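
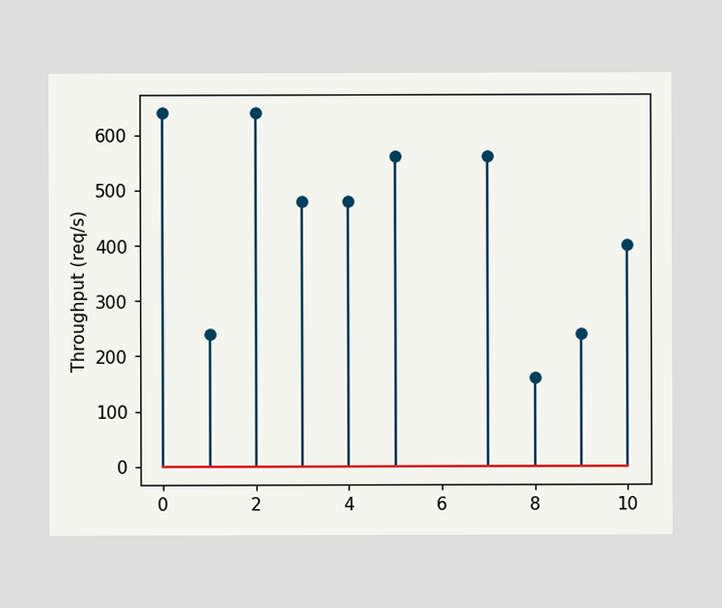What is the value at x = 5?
560req/s

The stem at x=5 reaches 560req/s.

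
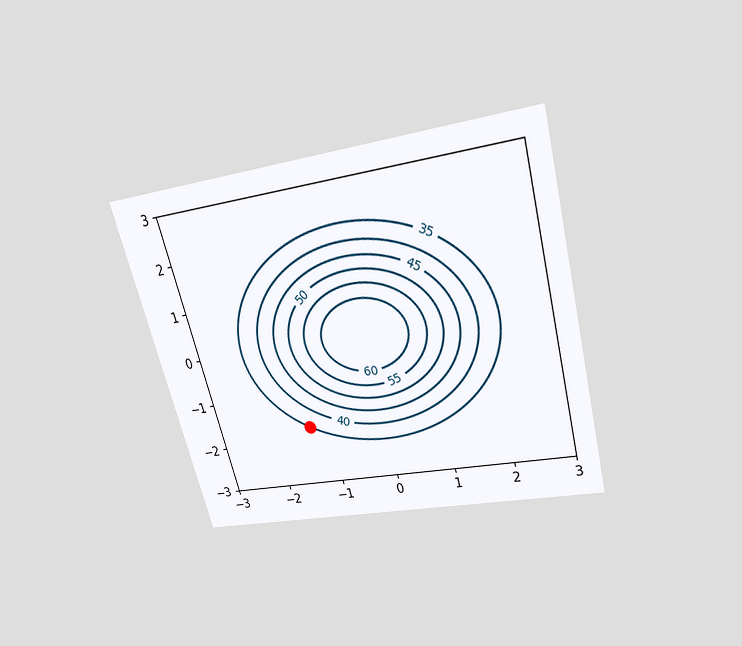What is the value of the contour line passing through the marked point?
35

The chart is tilted about 15° counter-clockwise and viewed slightly from above. The marked point sits on the contour labelled 35.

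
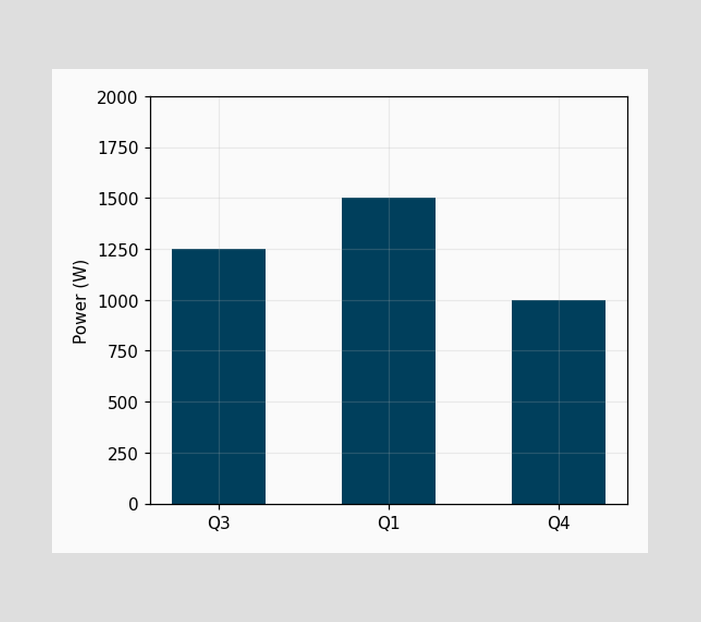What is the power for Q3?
1250W

Reading along the chart's y-axis, the Q3 bar reaches 1250W.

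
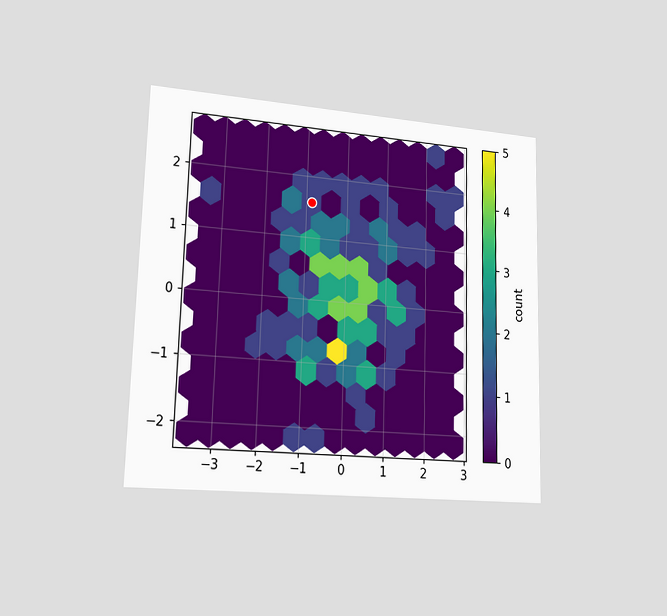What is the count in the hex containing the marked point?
The chart is viewed slightly from the left. The marked hex reads 1 on the colorbar.

1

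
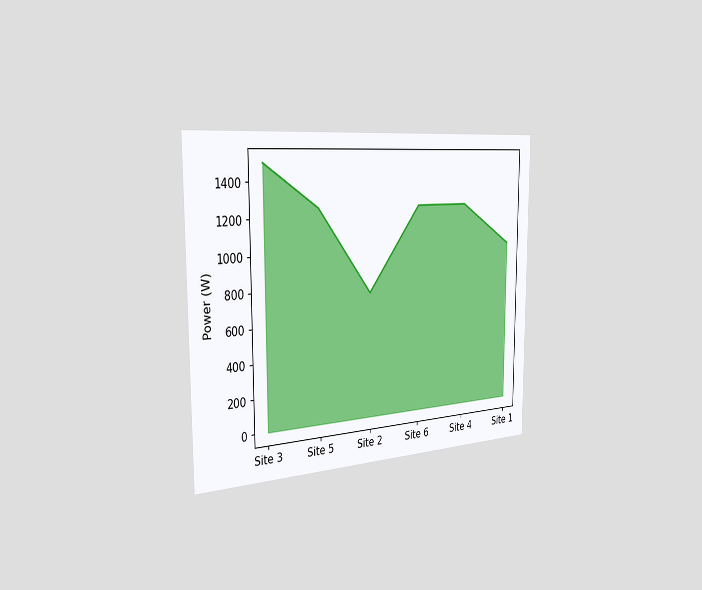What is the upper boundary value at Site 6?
The chart is viewed slightly from the left. At Site 6 the upper boundary is at 1250W.

1250W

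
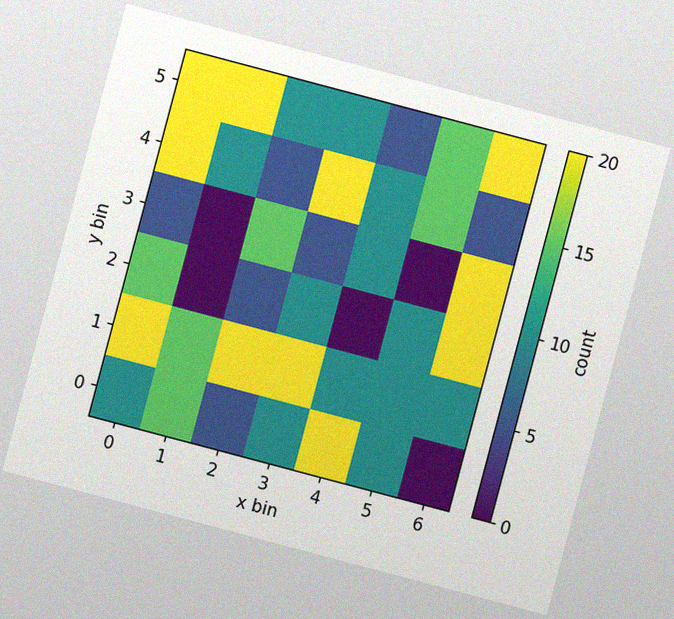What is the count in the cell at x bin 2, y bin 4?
5

The chart is tilted about 15° clockwise, with some photo noise. Matching the cell (2, 4) against the colorbar gives 5.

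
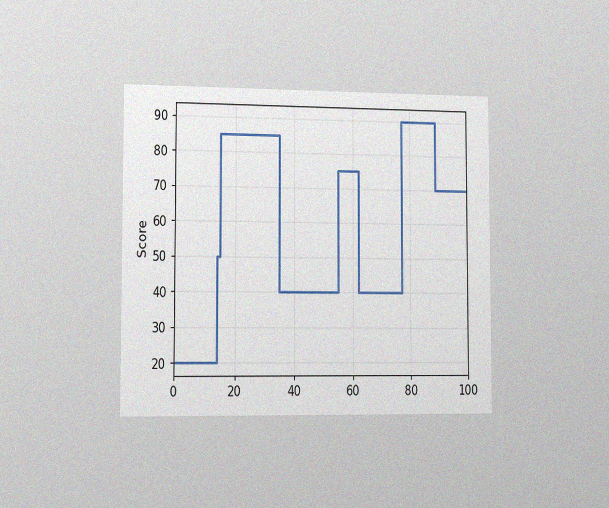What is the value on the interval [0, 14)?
The chart is viewed slightly from the left, with some photo noise. On [0, 14) the step sits at 20.

20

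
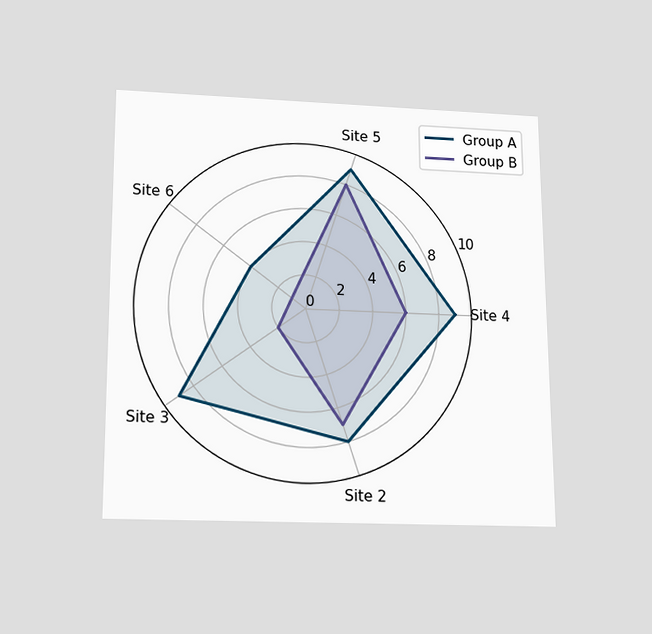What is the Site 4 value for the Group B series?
The chart is viewed slightly from below. On the Site 4 axis, Group B reaches 6.

6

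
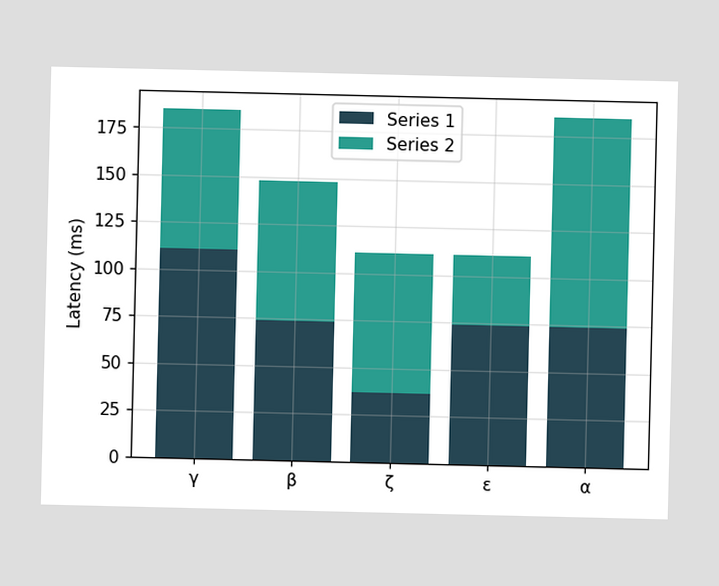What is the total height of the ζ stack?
111ms

The ζ stack's top reaches 111ms on the y-axis.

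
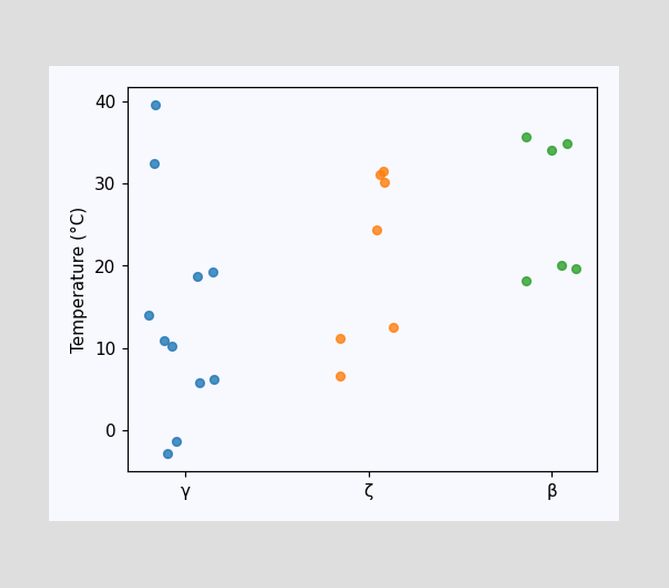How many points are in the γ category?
Counting the markers in the γ column gives 11.

11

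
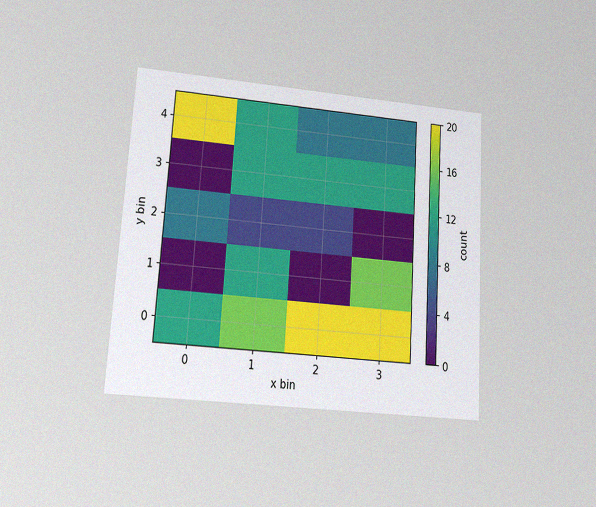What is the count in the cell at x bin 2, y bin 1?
The chart is tilted about 4° clockwise and viewed at a slight angle, with some photo noise. Matching the cell (2, 1) against the colorbar gives 0.

0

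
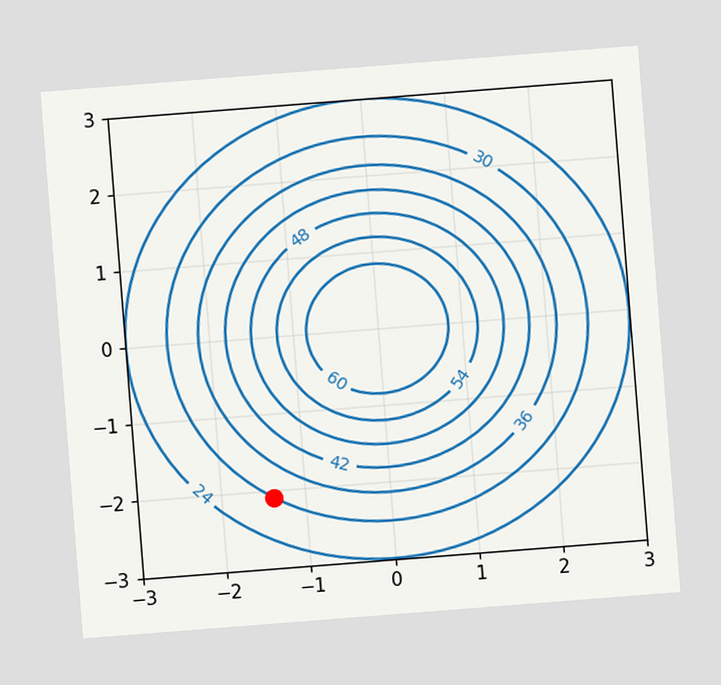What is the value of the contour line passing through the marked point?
30

The chart is tilted about 4° counter-clockwise. The marked point sits on the contour labelled 30.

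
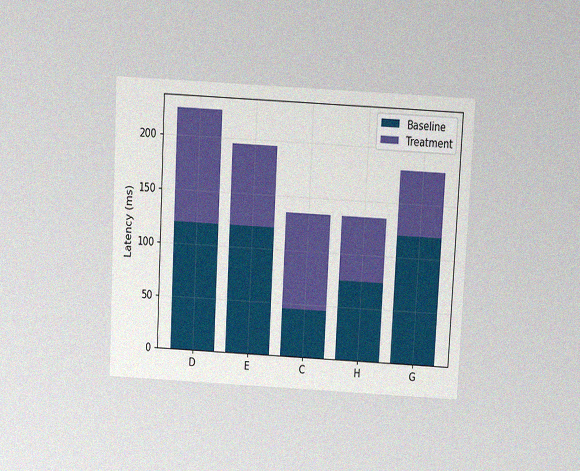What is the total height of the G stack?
The chart is tilted about 3° clockwise and viewed slightly from above, with some photo noise. The G stack's top reaches 180ms on the y-axis.

180ms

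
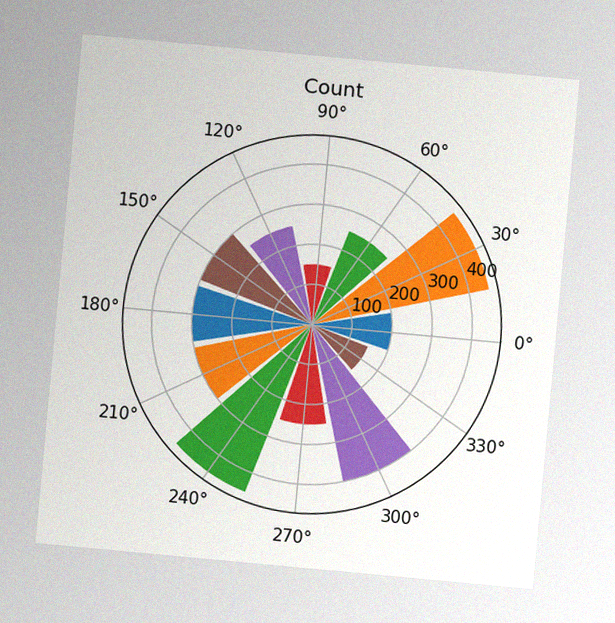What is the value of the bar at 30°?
450

The chart is tilted about 5° clockwise, with some photo noise. The bar at 30° reaches 450 on the radial axis.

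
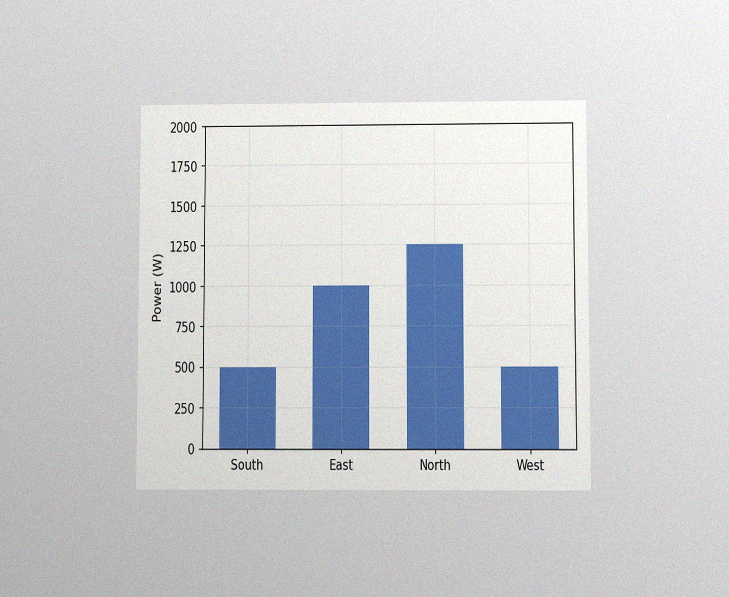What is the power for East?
1000W

The chart is viewed at a slight angle, with some photo noise. Reading along the chart's y-axis, the East bar reaches 1000W.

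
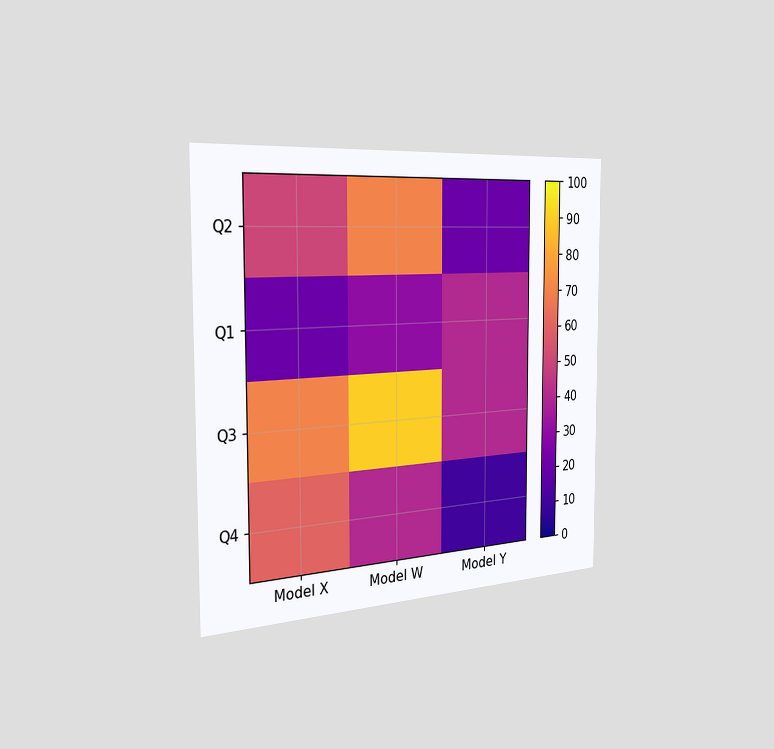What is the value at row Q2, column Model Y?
The chart is viewed slightly from the left. Matching cell (Q2, Model Y) against the colorbar gives 20.

20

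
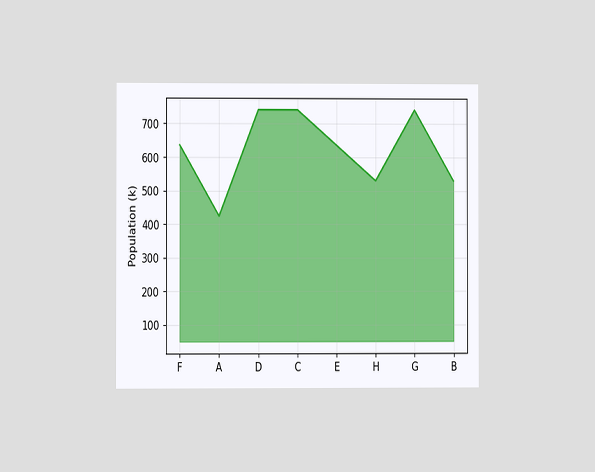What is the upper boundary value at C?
The chart is viewed at a slight angle. At C the upper boundary is at 742k.

742k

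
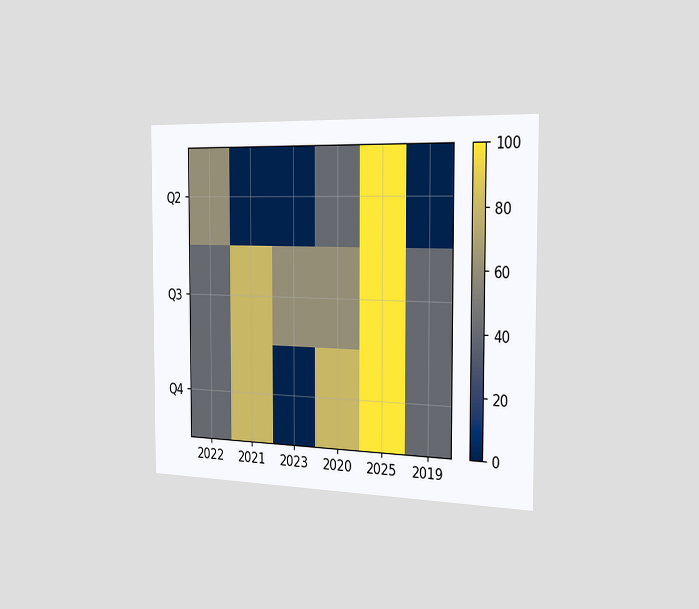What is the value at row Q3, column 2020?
The chart is viewed slightly from the right. Matching cell (Q3, 2020) against the colorbar gives 60.

60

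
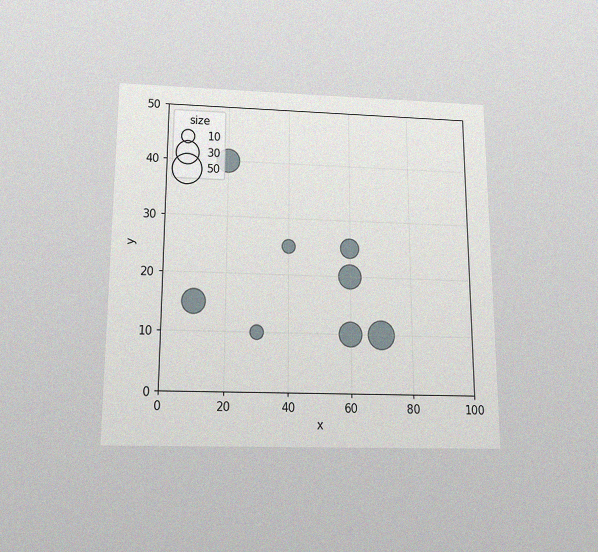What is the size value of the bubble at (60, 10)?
The chart is viewed slightly from below, with some photo noise. Matching the bubble at (60, 10) against the size legend gives 30.

30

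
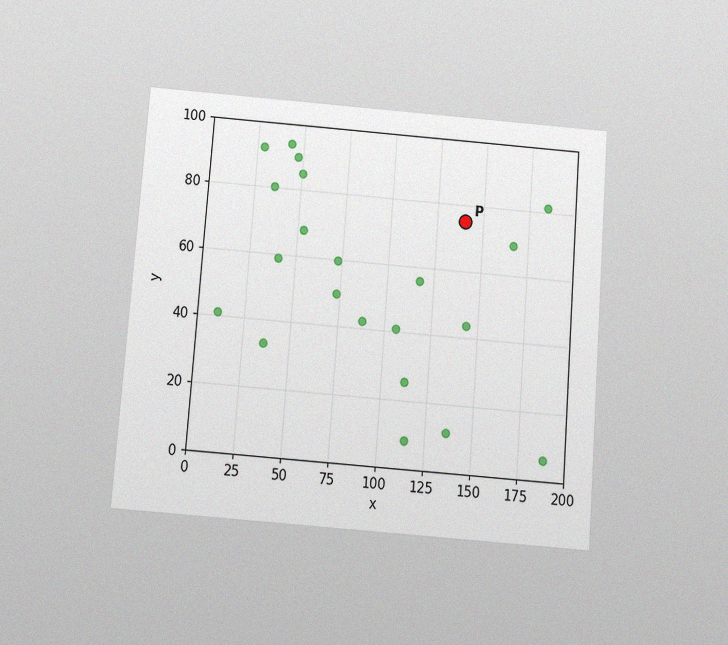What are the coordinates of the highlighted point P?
The chart is tilted about 4° clockwise and viewed slightly from below, with some photo noise. Following the gridlines from P to each axis, P sits at (140, 75).

(140, 75)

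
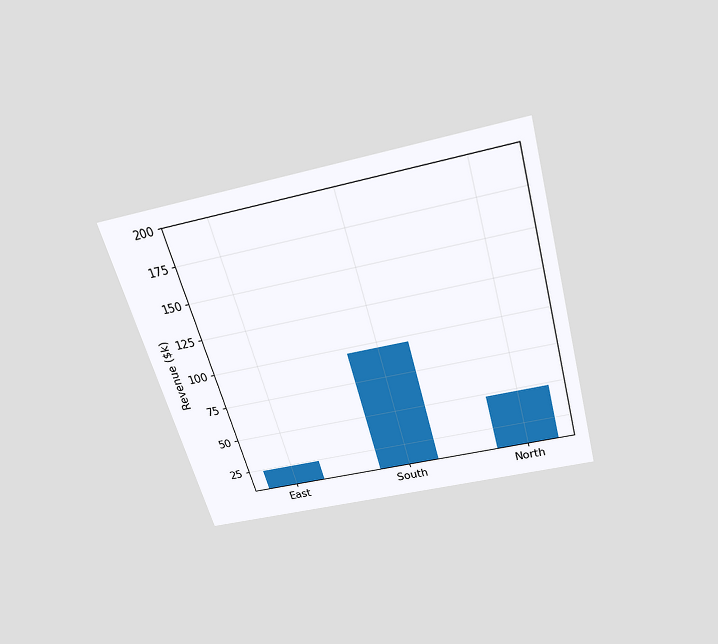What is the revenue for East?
$24k

The chart is tilted about 16° counter-clockwise and viewed slightly from above. Reading along the chart's y-axis, the East bar reaches $24k.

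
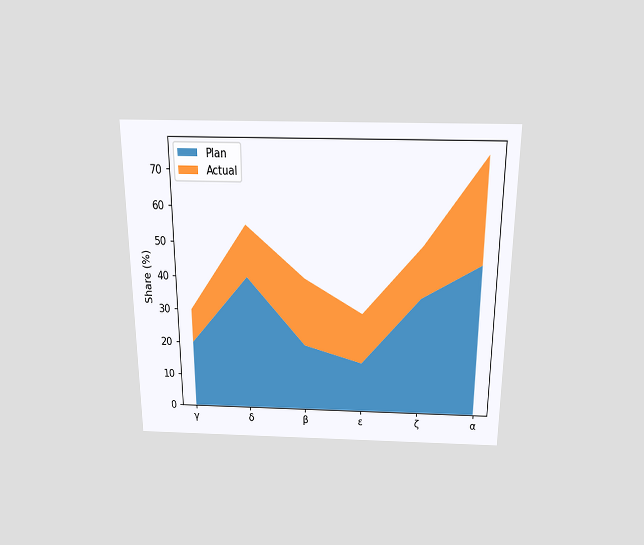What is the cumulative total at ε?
30%

The chart is viewed slightly from above. The stacked total at ε reaches 30%.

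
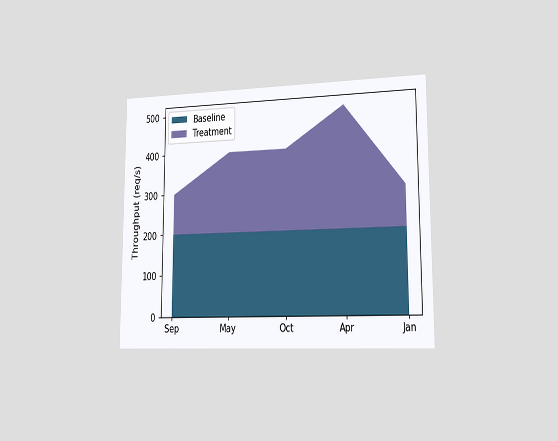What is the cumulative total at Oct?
400req/s

The chart is viewed slightly from the right. The stacked total at Oct reaches 400req/s.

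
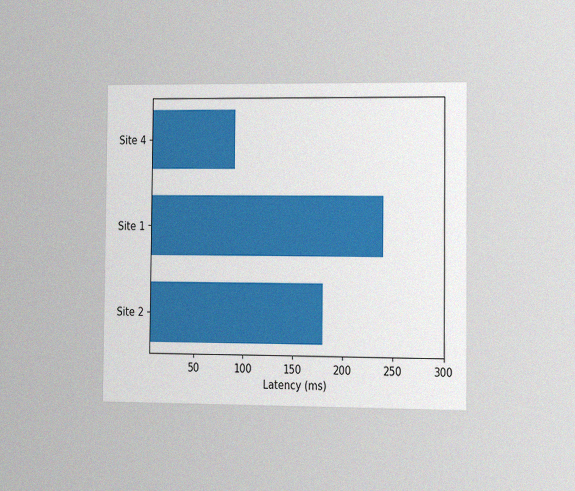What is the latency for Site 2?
180ms

The chart is viewed slightly from the right, with some photo noise. Reading along the chart's x-axis, the Site 2 bar reaches 180ms.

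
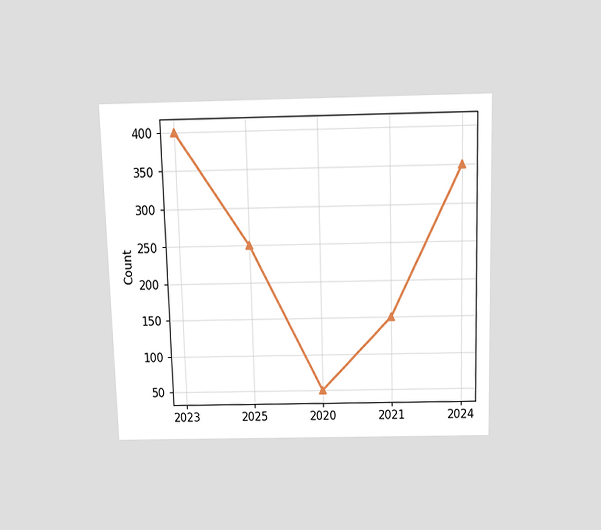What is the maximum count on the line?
400

The chart is viewed slightly from above. The highest point is at 2023, and reading across to the y-axis gives 400.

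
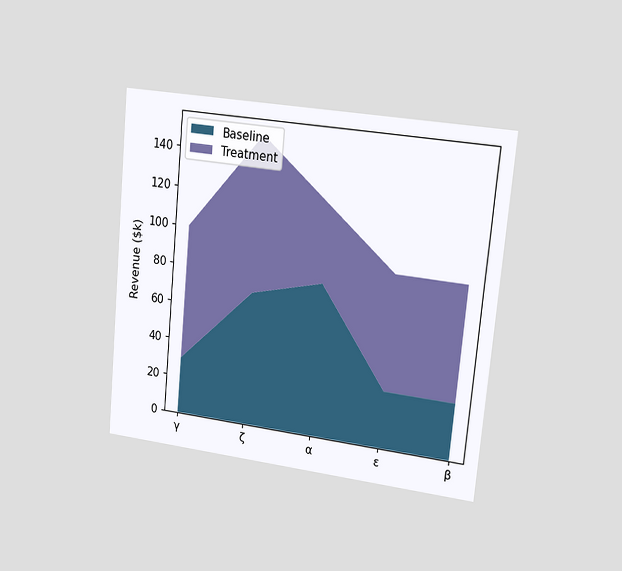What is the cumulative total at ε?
$90k

The chart is tilted about 5° clockwise and viewed slightly from the right. The stacked total at ε reaches $90k.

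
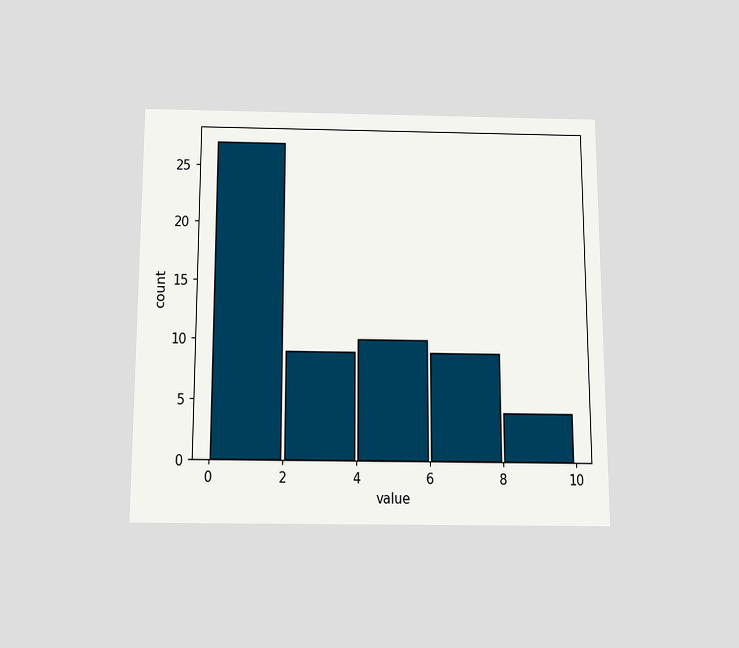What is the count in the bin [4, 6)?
10

The chart is viewed slightly from below. The [4, 6) bin has height 10.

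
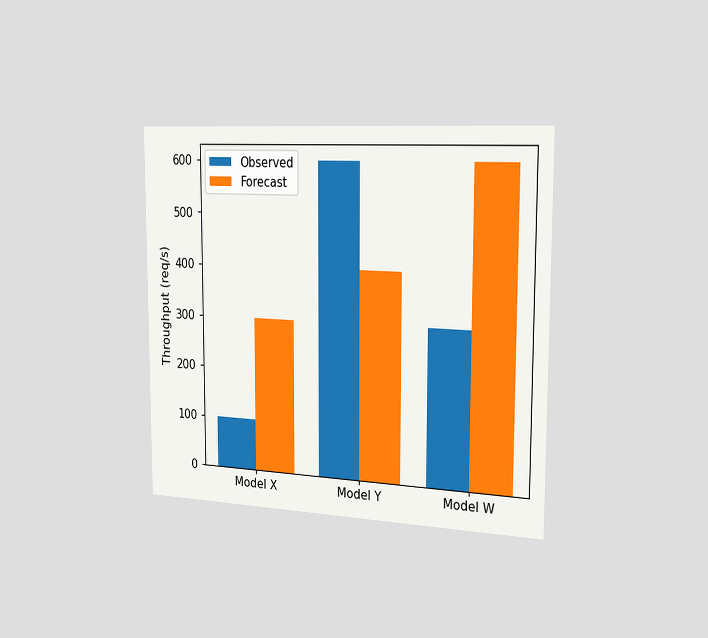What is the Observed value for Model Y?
The chart is viewed slightly from the right. The Observed bar at Model Y reaches 600req/s on the y-axis.

600req/s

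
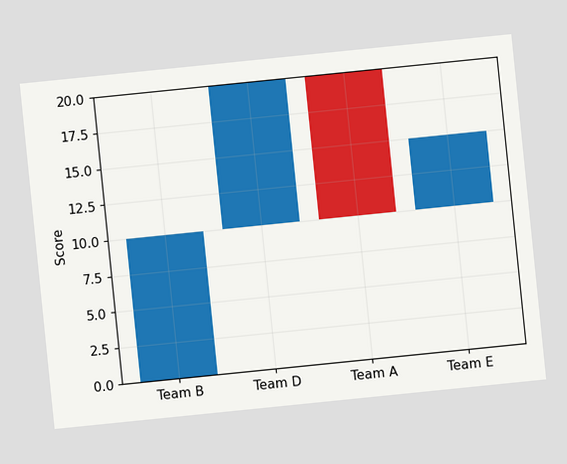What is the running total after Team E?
The chart is tilted about 6° counter-clockwise. After Team E the running total reaches 15.

15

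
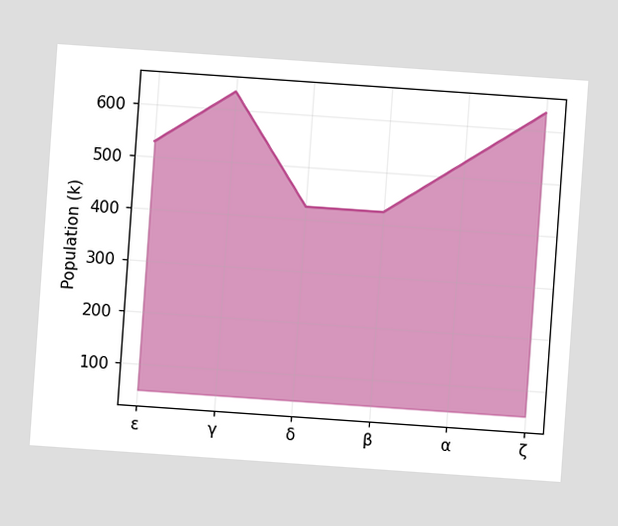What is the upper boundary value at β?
424k

The chart is tilted about 4° clockwise. At β the upper boundary is at 424k.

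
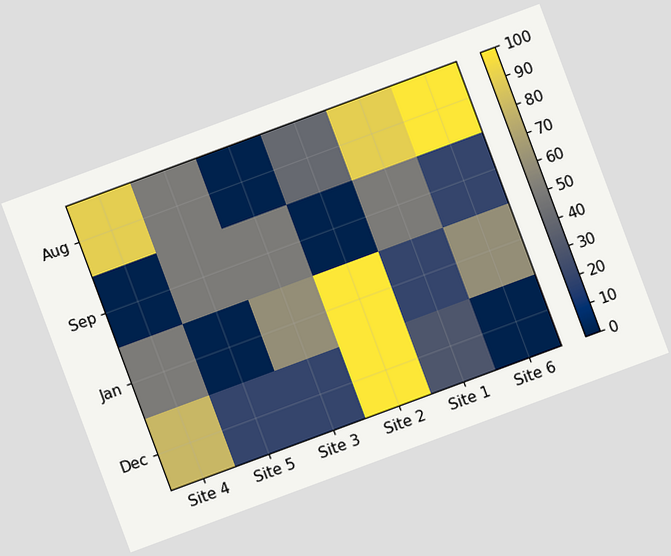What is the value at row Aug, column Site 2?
40

The chart is tilted about 20° counter-clockwise. Matching cell (Aug, Site 2) against the colorbar gives 40.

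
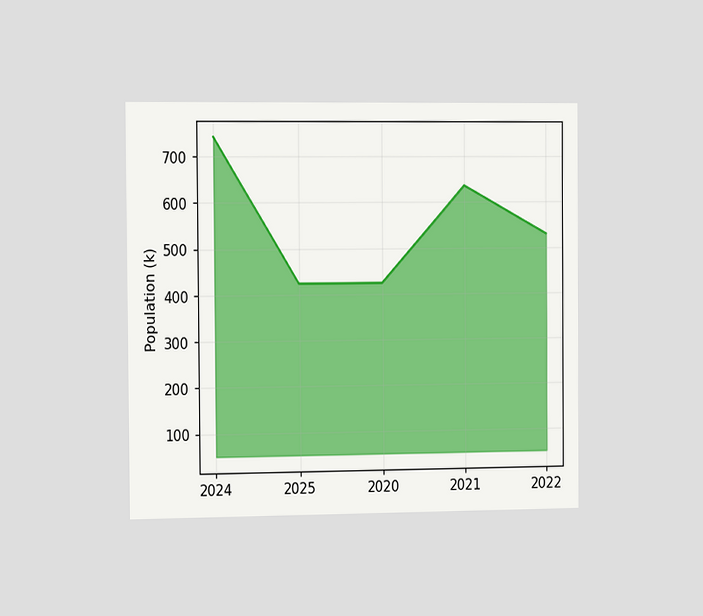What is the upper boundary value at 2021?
The chart is viewed slightly from the left. At 2021 the upper boundary is at 636k.

636k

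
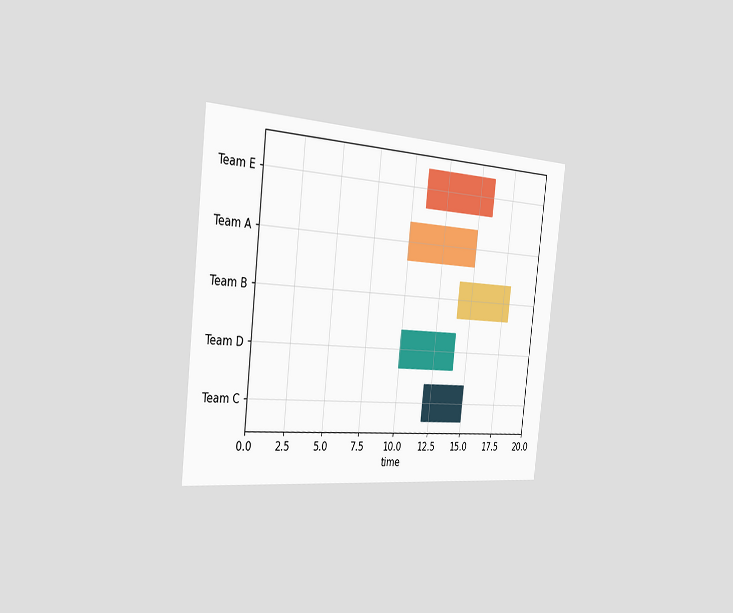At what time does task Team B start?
14

The chart is tilted about 6° clockwise and viewed slightly from the left. The Team B bar begins at t=14.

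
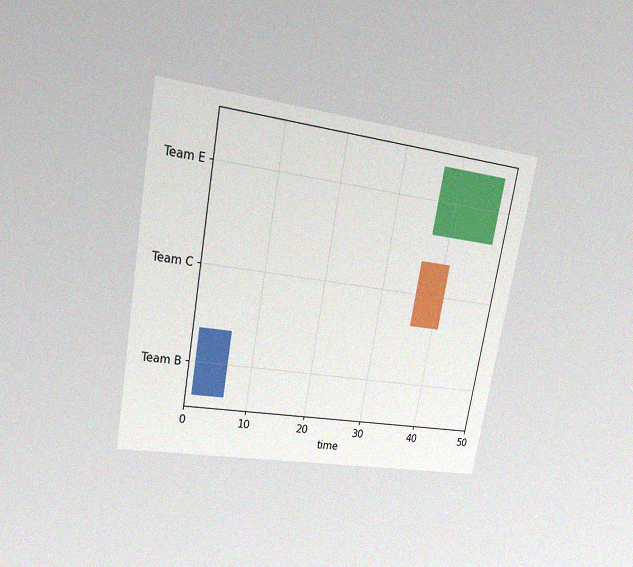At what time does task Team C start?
36

The chart is tilted about 10° clockwise and viewed at a slight angle, with some photo noise. The Team C bar begins at t=36.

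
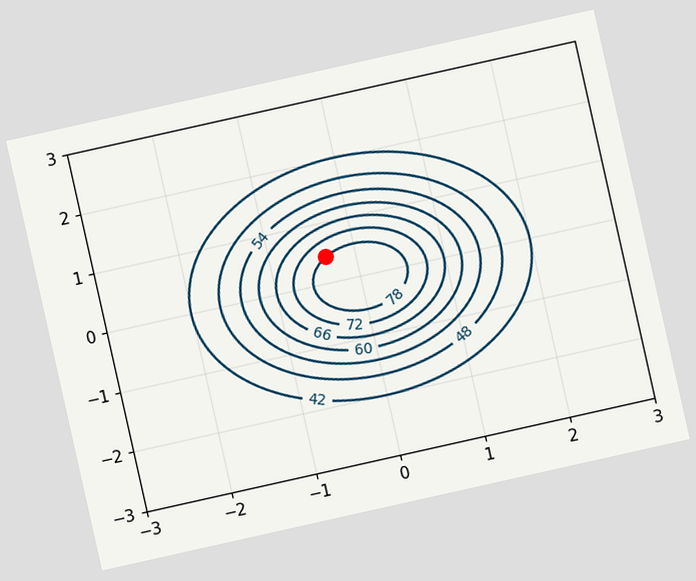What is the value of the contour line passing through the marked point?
The chart is tilted about 13° counter-clockwise. The marked point sits on the contour labelled 78.

78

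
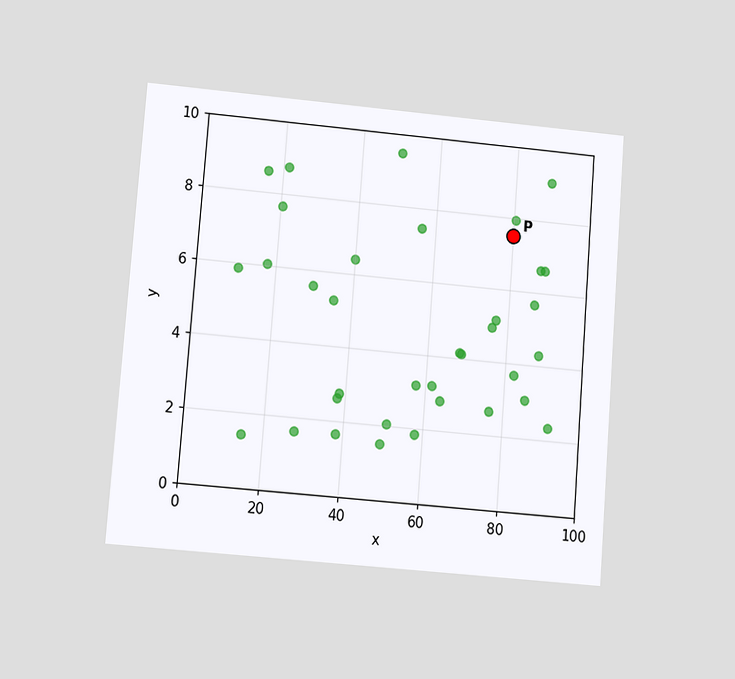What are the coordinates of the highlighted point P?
(80, 7.5)

The chart is tilted about 4° clockwise and viewed at a slight angle. Following the gridlines from P to each axis, P sits at (80, 7.5).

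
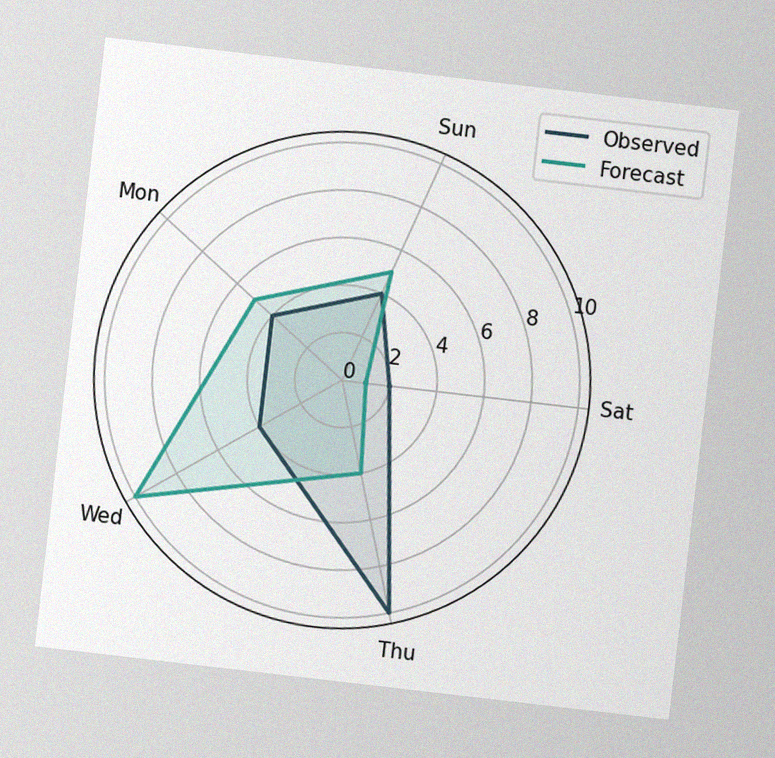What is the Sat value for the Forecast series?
The chart is tilted about 7° clockwise, with some photo noise. On the Sat axis, Forecast reaches 1.

1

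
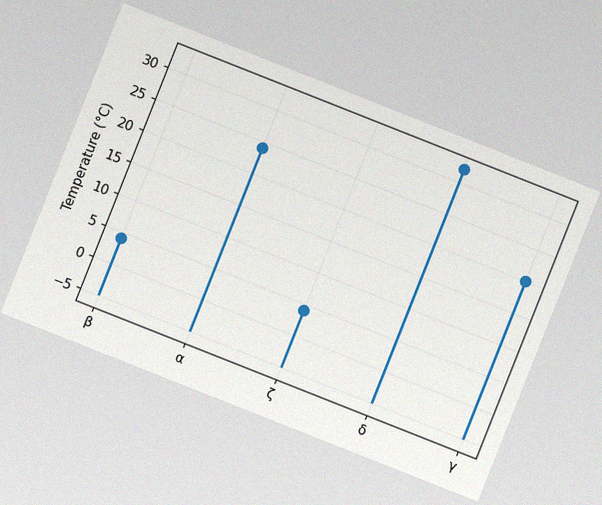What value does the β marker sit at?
4°C

The chart is tilted about 22° clockwise, with some photo noise. The β marker sits at 4°C.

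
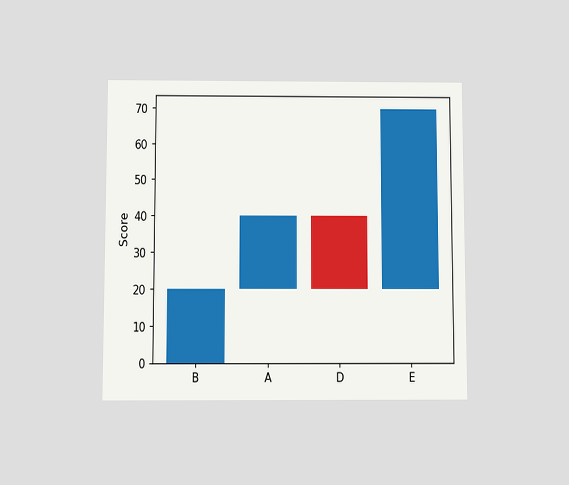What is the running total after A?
The chart is viewed slightly from below. After A the running total reaches 40.

40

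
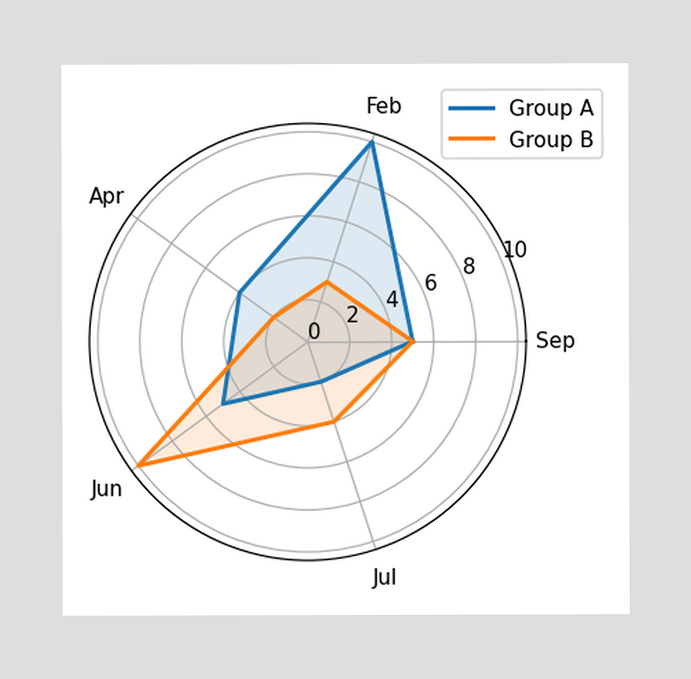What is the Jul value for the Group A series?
2

On the Jul axis, Group A reaches 2.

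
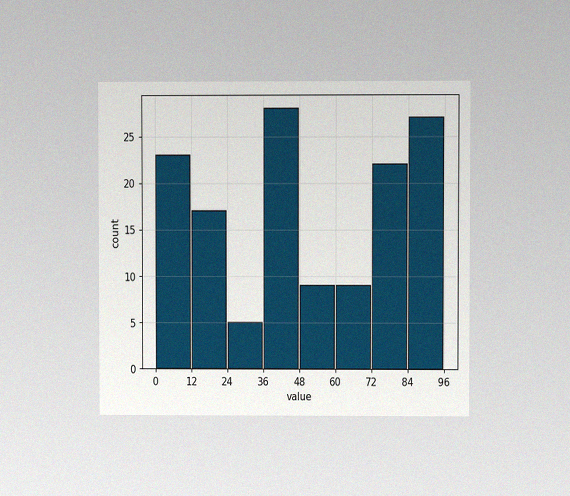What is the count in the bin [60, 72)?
9

The chart is viewed at a slight angle, with some photo noise. The [60, 72) bin has height 9.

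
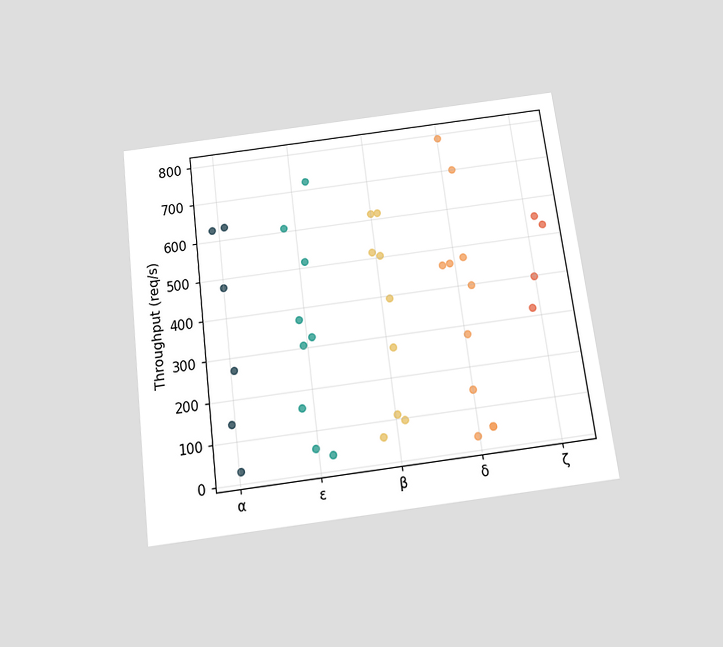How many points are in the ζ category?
4

The chart is tilted about 7° counter-clockwise and viewed slightly from below. Counting the markers in the ζ column gives 4.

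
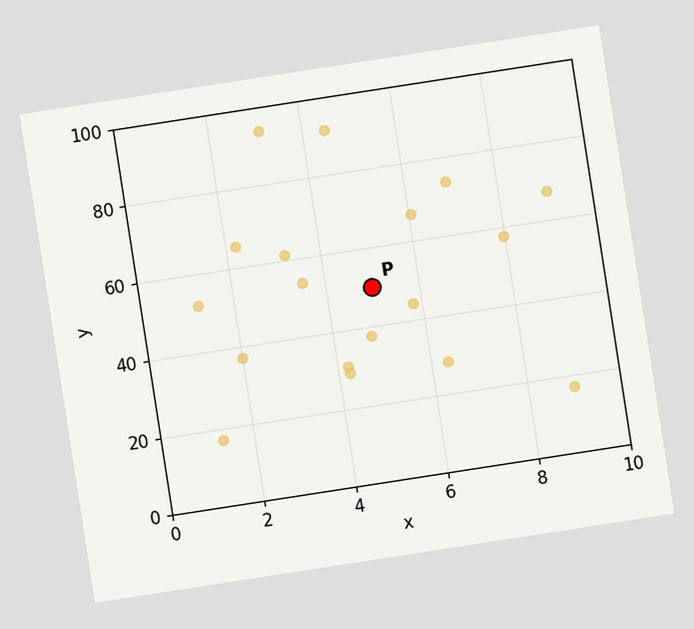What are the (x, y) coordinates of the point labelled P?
The chart is tilted about 9° counter-clockwise. Following the gridlines from P to each axis, P sits at (5, 50).

(5, 50)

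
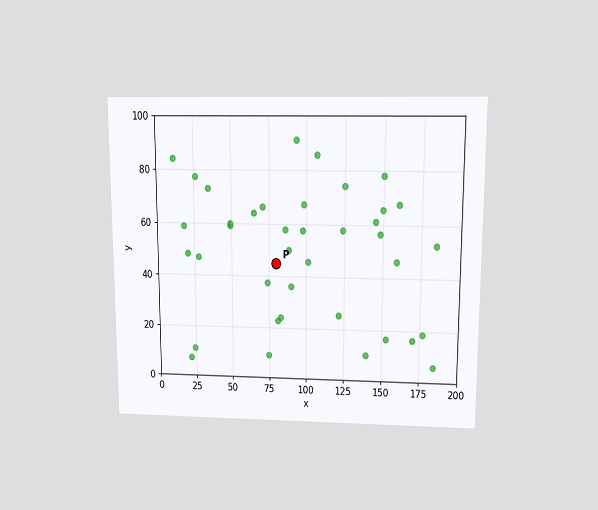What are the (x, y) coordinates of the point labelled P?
The chart is viewed slightly from above. Following the gridlines from P to each axis, P sits at (80, 45).

(80, 45)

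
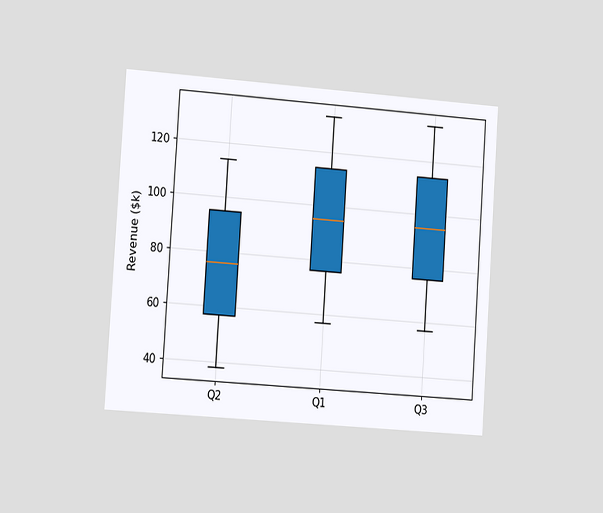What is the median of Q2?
$76k

The chart is tilted about 4° clockwise and viewed slightly from the left. The median line in the Q2 box sits at $76k.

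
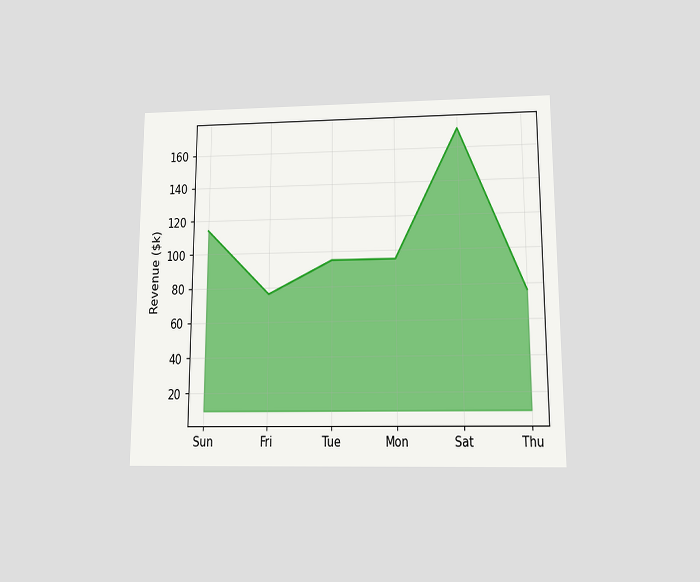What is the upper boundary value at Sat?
$171k

The chart is viewed slightly from below. At Sat the upper boundary is at $171k.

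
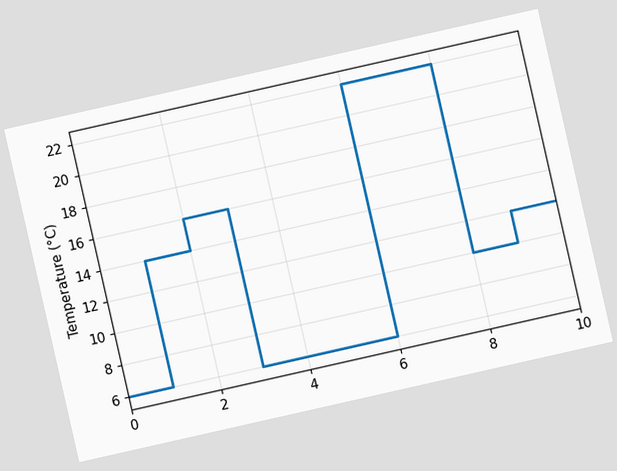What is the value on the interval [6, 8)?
The chart is tilted about 13° counter-clockwise. On [6, 8) the step sits at 22°C.

22°C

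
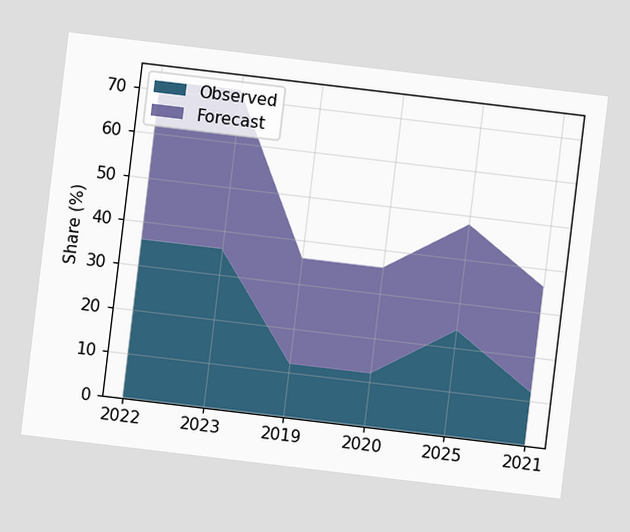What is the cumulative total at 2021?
The chart is tilted about 7° clockwise. The stacked total at 2021 reaches 36%.

36%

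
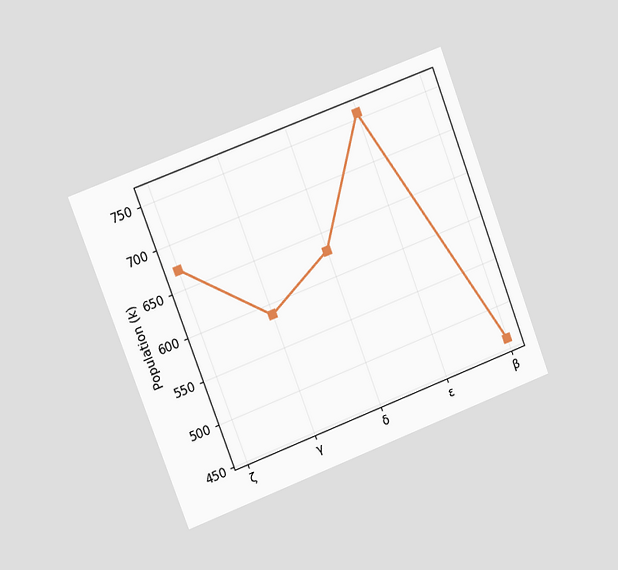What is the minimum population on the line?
462k

The chart is tilted about 21° counter-clockwise and viewed slightly from the left. The lowest point is at β, and reading across to the y-axis gives 462k.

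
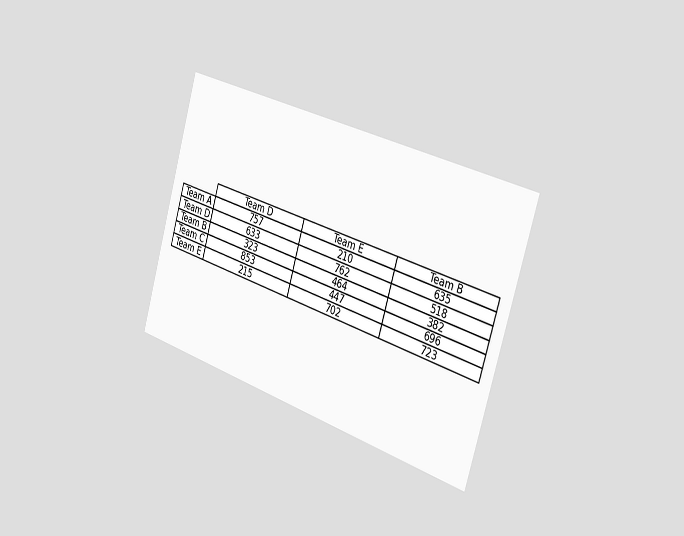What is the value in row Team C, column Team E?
447

The chart is tilted about 17° clockwise and viewed slightly from the right. The (Team C, Team E) cell reads 447.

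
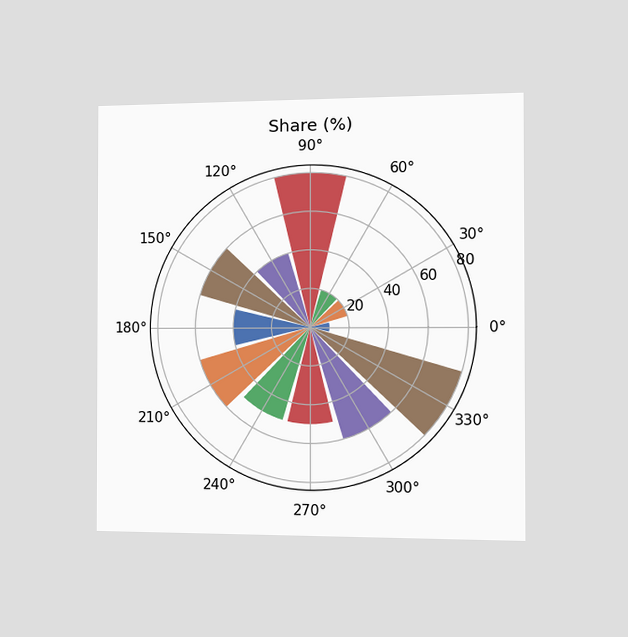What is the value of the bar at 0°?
10%

The chart is viewed slightly from the right. The bar at 0° reaches 10% on the radial axis.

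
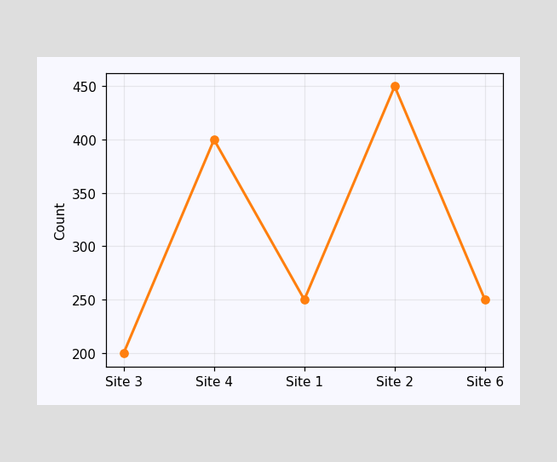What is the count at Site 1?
250

At Site 1, the line is at 250.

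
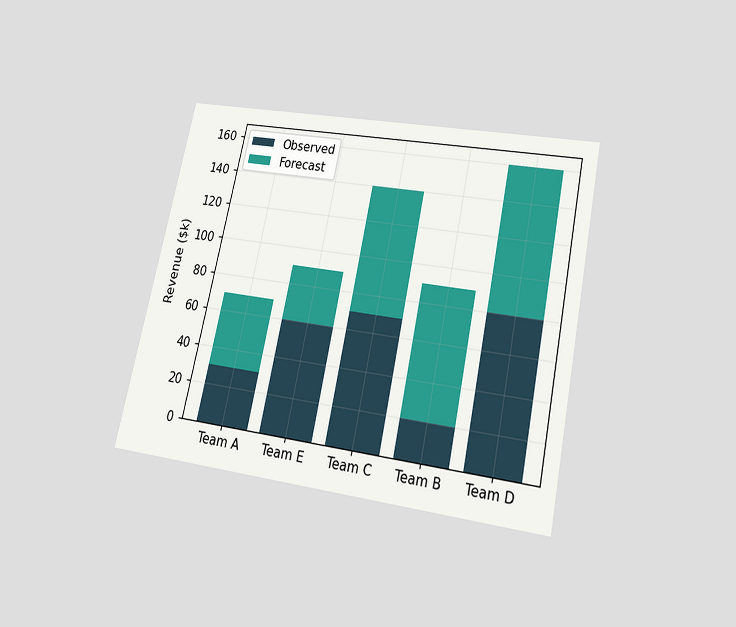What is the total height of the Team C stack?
The chart is tilted about 12° clockwise and viewed slightly from below. The Team C stack's top reaches $140k on the y-axis.

$140k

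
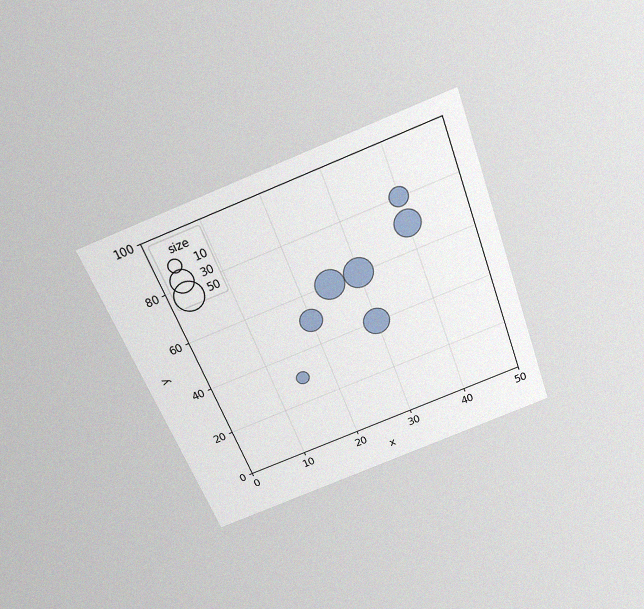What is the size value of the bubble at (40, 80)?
20

The chart is tilted about 21° counter-clockwise and viewed slightly from above, with some photo noise. Matching the bubble at (40, 80) against the size legend gives 20.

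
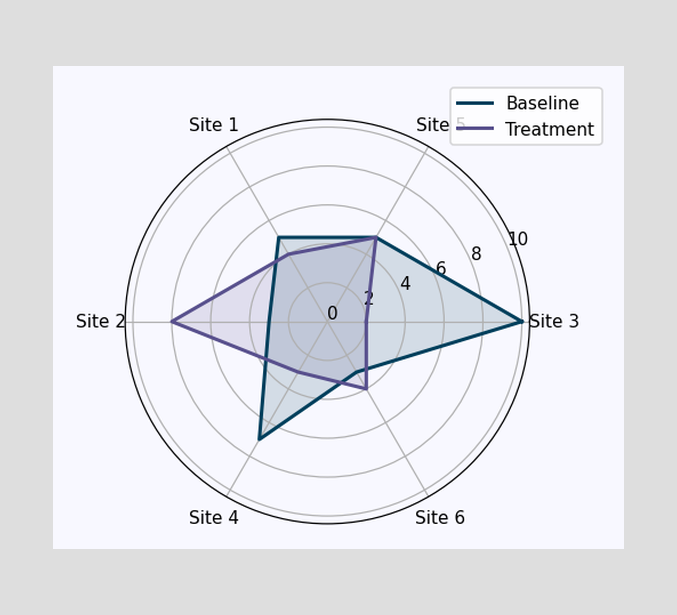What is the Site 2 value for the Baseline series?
3

On the Site 2 axis, Baseline reaches 3.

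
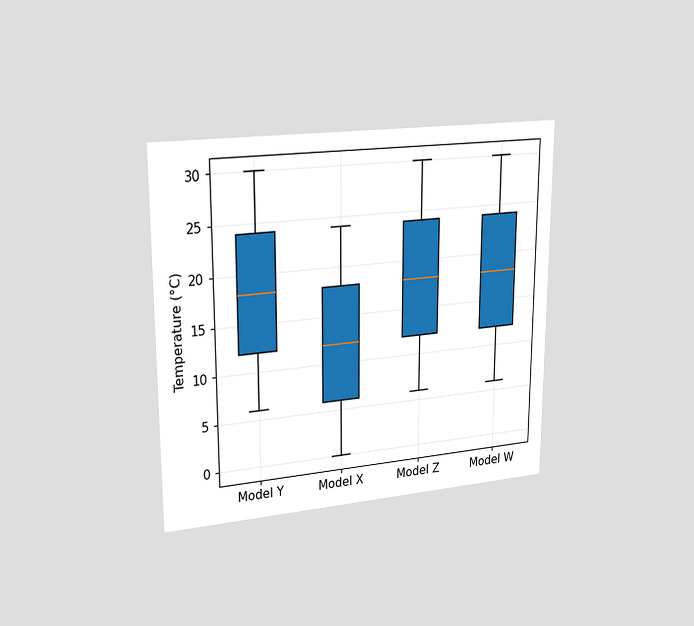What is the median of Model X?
The chart is viewed slightly from the left. The median line in the Model X box sits at 12°C.

12°C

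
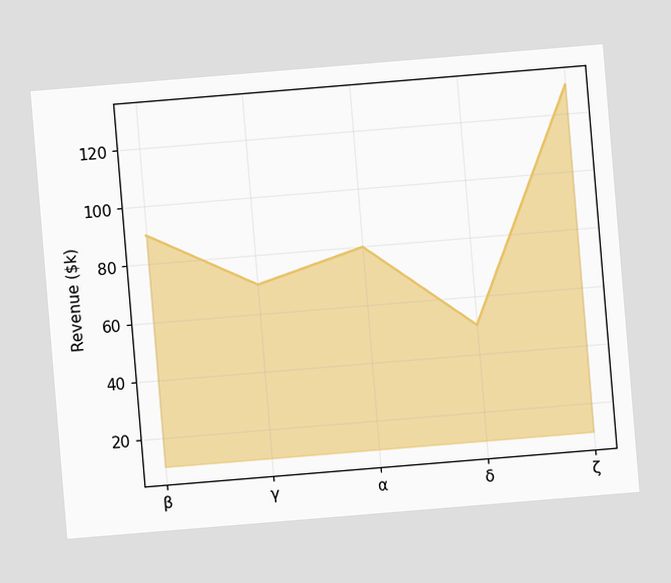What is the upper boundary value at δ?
$50k

The chart is tilted about 5° counter-clockwise. At δ the upper boundary is at $50k.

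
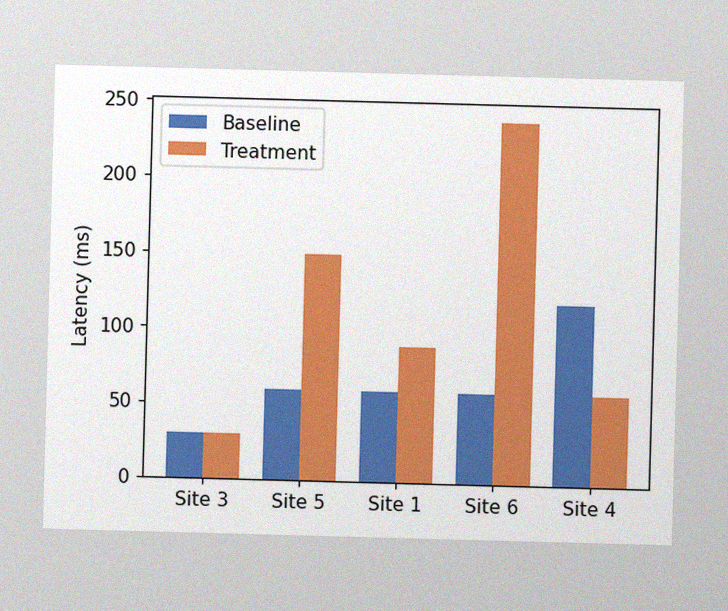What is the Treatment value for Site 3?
30ms

The image has some photo noise and uneven lighting. The Treatment bar at Site 3 reaches 30ms on the y-axis.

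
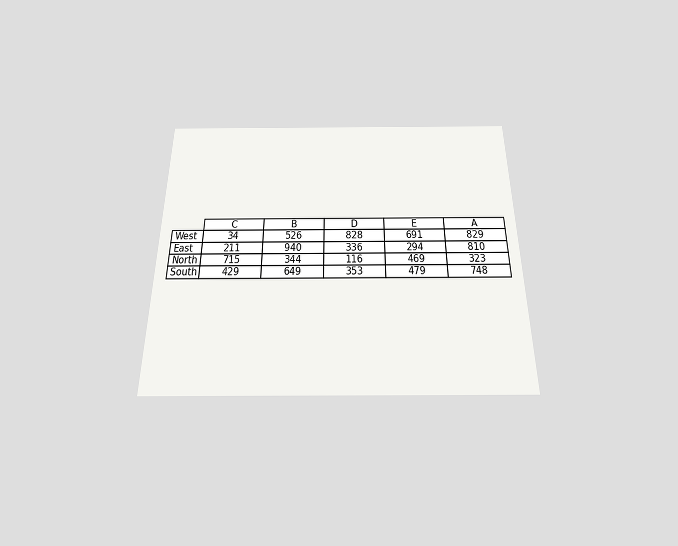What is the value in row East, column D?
336

The chart is viewed slightly from below. The (East, D) cell reads 336.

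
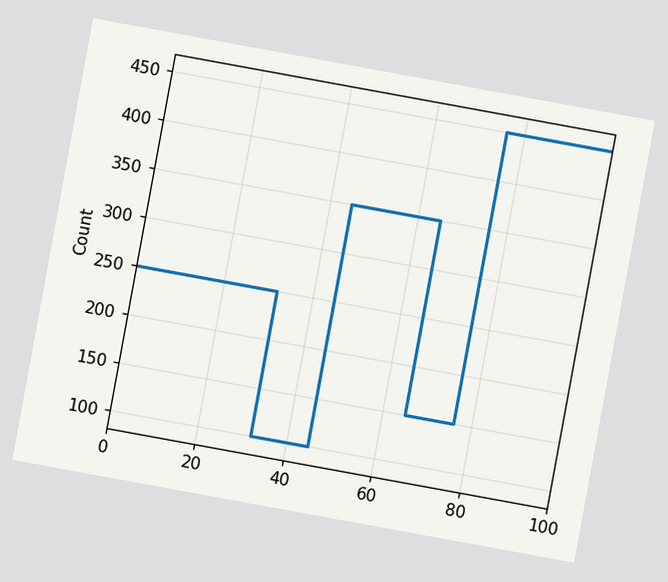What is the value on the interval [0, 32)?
The chart is tilted about 10° clockwise. On [0, 32) the step sits at 250.

250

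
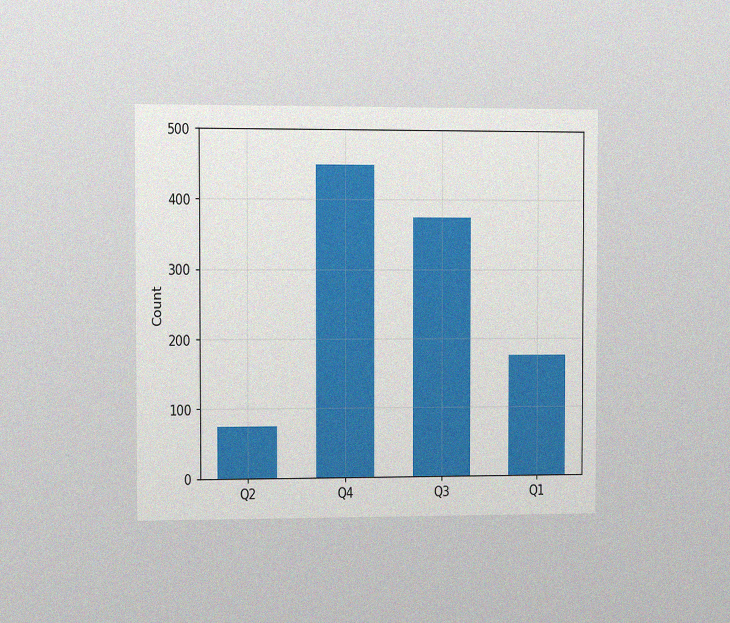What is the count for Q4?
450

The chart is viewed slightly from the left, with some photo noise. Reading along the chart's y-axis, the Q4 bar reaches 450.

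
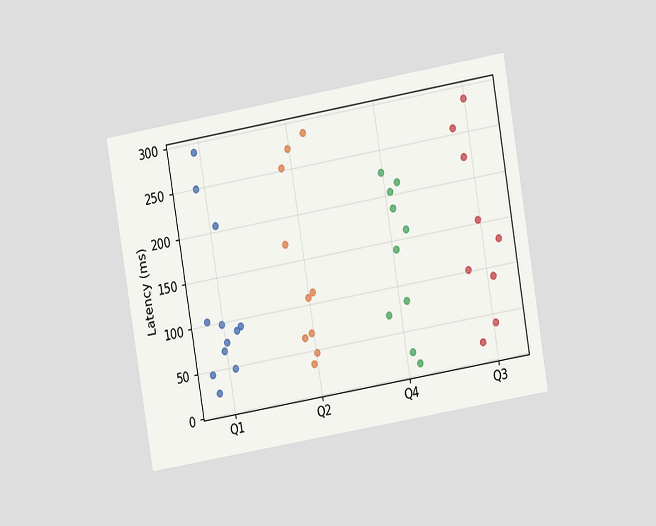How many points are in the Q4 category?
The chart is tilted about 10° counter-clockwise and viewed at a slight angle. Counting the markers in the Q4 column gives 10.

10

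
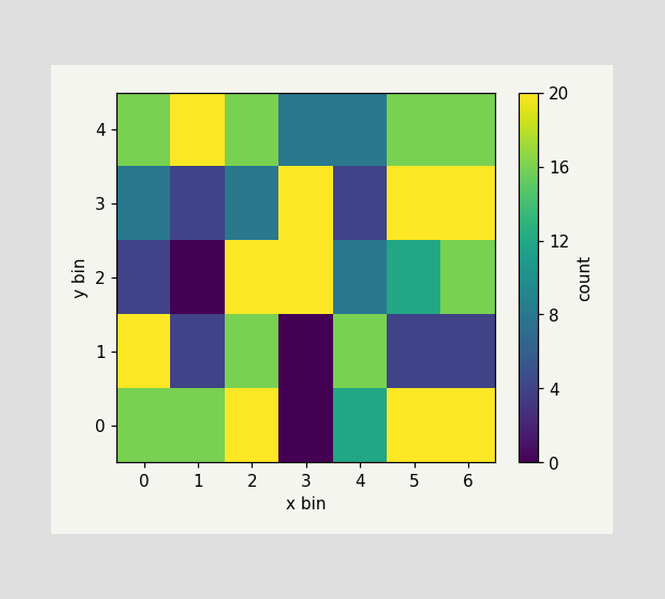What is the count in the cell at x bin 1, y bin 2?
Matching the cell (1, 2) against the colorbar gives 0.

0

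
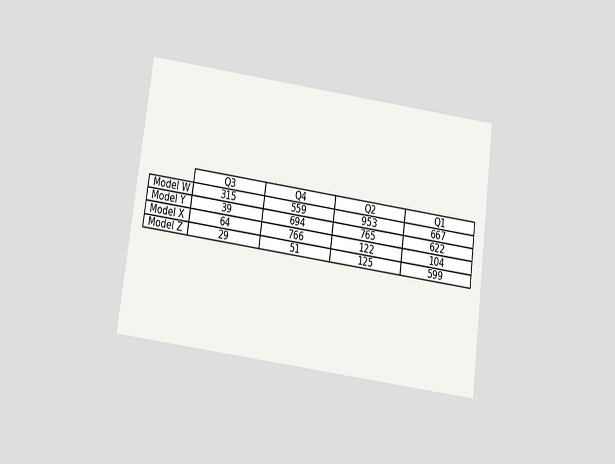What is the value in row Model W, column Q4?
559

The chart is tilted about 8° clockwise and viewed slightly from below. The (Model W, Q4) cell reads 559.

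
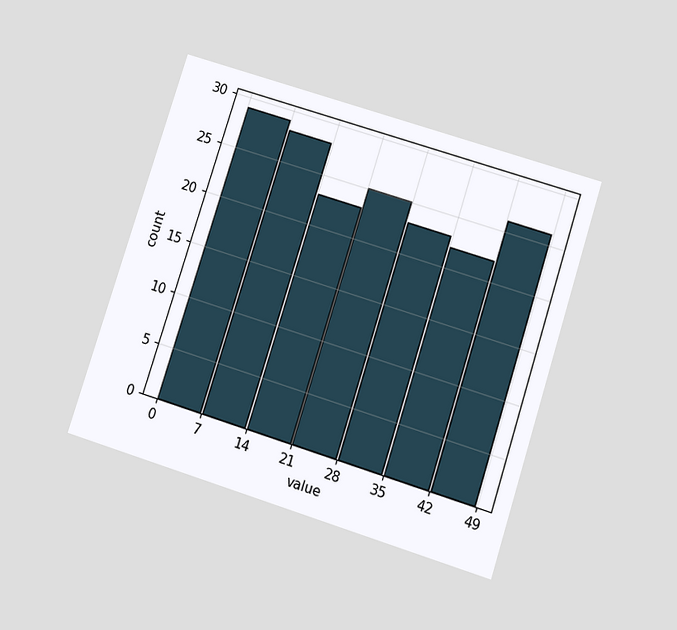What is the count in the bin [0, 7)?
The chart is tilted about 18° clockwise and viewed slightly from below. The [0, 7) bin has height 29.

29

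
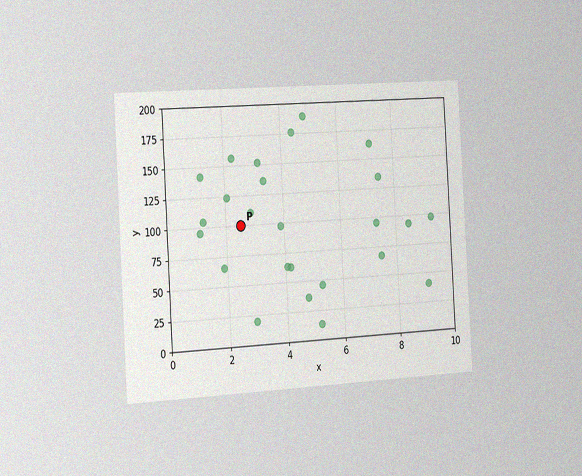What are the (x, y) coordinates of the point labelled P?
(2.5, 100)

The chart is tilted about 3° counter-clockwise and viewed slightly from the left, with some photo noise. Following the gridlines from P to each axis, P sits at (2.5, 100).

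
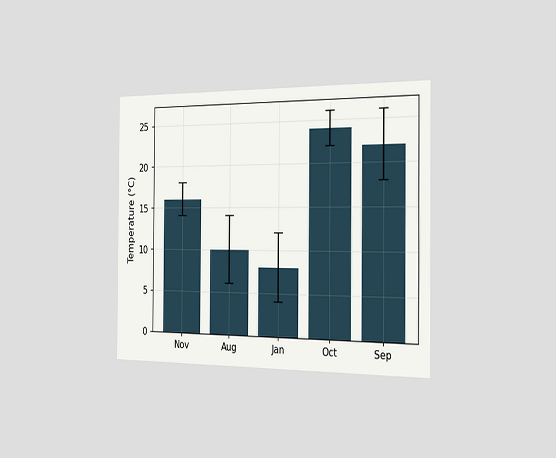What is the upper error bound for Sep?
The chart is viewed slightly from the right. The Sep bar's upper whisker reaches 26°C.

26°C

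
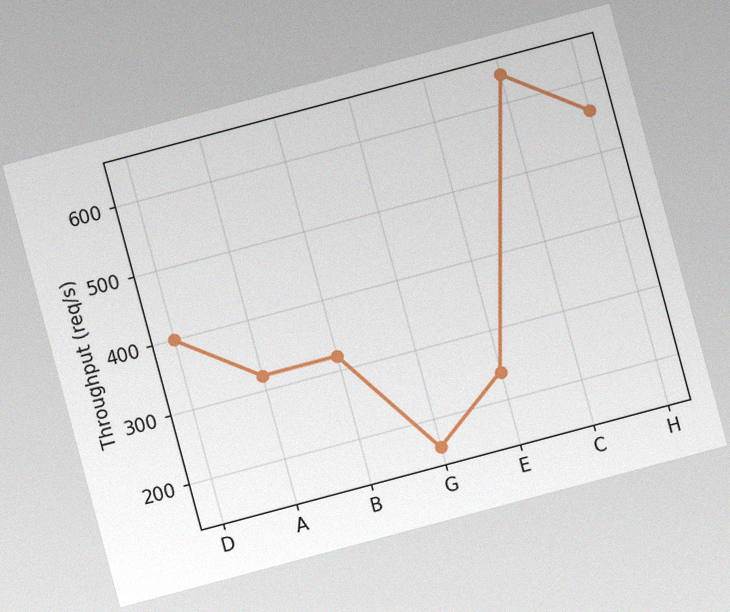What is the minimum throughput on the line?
160req/s

The chart is tilted about 15° counter-clockwise, with some photo noise. The lowest point is at G, and reading across to the y-axis gives 160req/s.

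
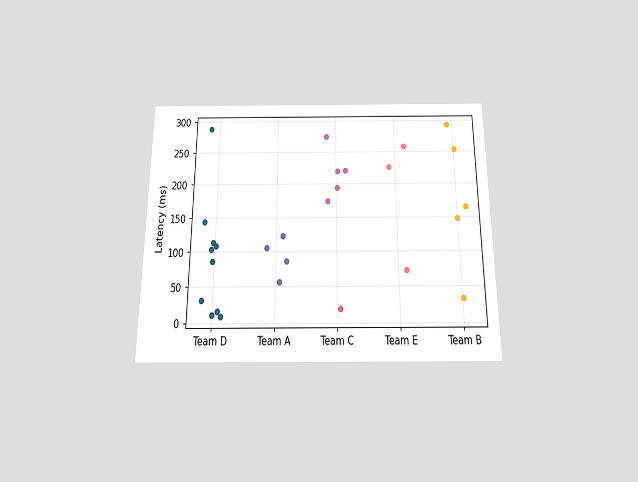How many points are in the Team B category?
5

The chart is viewed slightly from below. Counting the markers in the Team B column gives 5.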